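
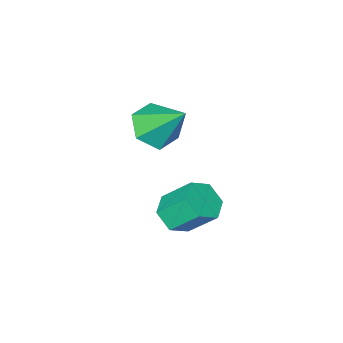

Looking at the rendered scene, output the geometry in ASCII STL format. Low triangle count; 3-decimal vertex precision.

solid 
facet normal 0.337 -0.601 -0.725
outer loop
vertex -2.179 -0.884 -3.247
vertex -2.97 -0.777 -3.703
vertex -2.27 -0.2 -3.856
endloop
endfacet
facet normal 0.936 0.294 0.191
outer loop
vertex -2.179 -0.884 -3.247
vertex -2.27 -0.2 -3.856
vertex -2.758 0.15 -2.0
endloop
endfacet
facet normal 0.936 0.294 0.191
outer loop
vertex -2.758 0.15 -2.0
vertex -2.27 -0.2 -3.856
vertex -2.849 0.834 -2.609
endloop
endfacet
facet normal -0.337 0.601 0.725
outer loop
vertex -2.758 0.15 -2.0
vertex -2.849 0.834 -2.609
vertex -3.55 0.257 -2.457
endloop
endfacet
facet normal 0.336 -0.601 -0.725
outer loop
vertex -2.27 -0.2 -3.856
vertex -2.97 -0.777 -3.703
vertex -3.062 -0.093 -4.312
endloop
endfacet
facet normal 0.382 0.791 -0.478
outer loop
vertex -2.27 -0.2 -3.856
vertex -3.062 -0.093 -4.312
vertex -2.849 0.834 -2.609
endloop
endfacet
facet normal 0.382 0.791 -0.478
outer loop
vertex -2.849 0.834 -2.609
vertex -3.062 -0.093 -4.312
vertex -3.641 0.94 -3.066
endloop
endfacet
facet normal -0.338 0.601 0.724
outer loop
vertex -2.849 0.834 -2.609
vertex -3.641 0.94 -3.066
vertex -3.55 0.257 -2.457
endloop
endfacet
facet normal 0.337 -0.600 -0.725
outer loop
vertex -3.062 -0.093 -4.312
vertex -2.97 -0.777 -3.703
vertex -3.762 -0.67 -4.16
endloop
endfacet
facet normal -0.554 0.496 -0.669
outer loop
vertex -3.062 -0.093 -4.312
vertex -3.762 -0.67 -4.16
vertex -3.641 0.94 -3.066
endloop
endfacet
facet normal -0.554 0.496 -0.669
outer loop
vertex -3.641 0.94 -3.066
vertex -3.762 -0.67 -4.16
vertex -4.341 0.364 -2.913
endloop
endfacet
facet normal -0.336 0.601 0.725
outer loop
vertex -3.641 0.94 -3.066
vertex -4.341 0.364 -2.913
vertex -3.55 0.257 -2.457
endloop
endfacet
facet normal 0.337 -0.601 -0.725
outer loop
vertex -3.762 -0.67 -4.16
vertex -2.97 -0.777 -3.703
vertex -3.671 -1.354 -3.551
endloop
endfacet
facet normal -0.936 -0.294 -0.191
outer loop
vertex -3.762 -0.67 -4.16
vertex -3.671 -1.354 -3.551
vertex -4.341 0.364 -2.913
endloop
endfacet
facet normal -0.936 -0.294 -0.191
outer loop
vertex -4.341 0.364 -2.913
vertex -3.671 -1.354 -3.551
vertex -4.25 -0.32 -2.304
endloop
endfacet
facet normal -0.337 0.601 0.725
outer loop
vertex -4.341 0.364 -2.913
vertex -4.25 -0.32 -2.304
vertex -3.55 0.257 -2.457
endloop
endfacet
facet normal 0.338 -0.601 -0.724
outer loop
vertex -3.671 -1.354 -3.551
vertex -2.97 -0.777 -3.703
vertex -2.879 -1.46 -3.094
endloop
endfacet
facet normal -0.382 -0.791 0.478
outer loop
vertex -3.671 -1.354 -3.551
vertex -2.879 -1.46 -3.094
vertex -4.25 -0.32 -2.304
endloop
endfacet
facet normal -0.382 -0.791 0.478
outer loop
vertex -4.25 -0.32 -2.304
vertex -2.879 -1.46 -3.094
vertex -3.458 -0.427 -1.848
endloop
endfacet
facet normal -0.336 0.601 0.725
outer loop
vertex -4.25 -0.32 -2.304
vertex -3.458 -0.427 -1.848
vertex -3.55 0.257 -2.457
endloop
endfacet
facet normal 0.336 -0.601 -0.725
outer loop
vertex -2.879 -1.46 -3.094
vertex -2.97 -0.777 -3.703
vertex -2.179 -0.884 -3.247
endloop
endfacet
facet normal 0.554 -0.496 0.669
outer loop
vertex -2.879 -1.46 -3.094
vertex -2.179 -0.884 -3.247
vertex -3.458 -0.427 -1.848
endloop
endfacet
facet normal 0.554 -0.496 0.669
outer loop
vertex -3.458 -0.427 -1.848
vertex -2.179 -0.884 -3.247
vertex -2.758 0.15 -2.0
endloop
endfacet
facet normal -0.337 0.600 0.725
outer loop
vertex -3.458 -0.427 -1.848
vertex -2.758 0.15 -2.0
vertex -3.55 0.257 -2.457
endloop
endfacet
facet normal 0.158 -0.681 -0.715
outer loop
vertex -2.093 -1.969 0.423
vertex -3.156 -2.208 0.416
vertex -2.769 -1.429 -0.24
endloop
endfacet
facet normal 0.635 0.773 -0.018
outer loop
vertex -2.093 -1.969 0.423
vertex -2.769 -1.429 -0.24
vertex -3.484 -0.792 1.904
endloop
endfacet
facet normal 0.158 -0.681 -0.715
outer loop
vertex -2.769 -1.429 -0.24
vertex -3.156 -2.208 0.416
vertex -3.832 -1.668 -0.247
endloop
endfacet
facet normal -0.204 0.918 -0.341
outer loop
vertex -2.769 -1.429 -0.24
vertex -3.832 -1.668 -0.247
vertex -3.484 -0.792 1.904
endloop
endfacet
facet normal 0.157 -0.681 -0.715
outer loop
vertex -3.832 -1.668 -0.247
vertex -3.156 -2.208 0.416
vertex -4.22 -2.447 0.41
endloop
endfacet
facet normal -0.904 0.427 -0.028
outer loop
vertex -3.832 -1.668 -0.247
vertex -4.22 -2.447 0.41
vertex -3.484 -0.792 1.904
endloop
endfacet
facet normal 0.157 -0.681 -0.715
outer loop
vertex -4.22 -2.447 0.41
vertex -3.156 -2.208 0.416
vertex -3.544 -2.987 1.073
endloop
endfacet
facet normal -0.765 -0.210 0.609
outer loop
vertex -4.22 -2.447 0.41
vertex -3.544 -2.987 1.073
vertex -3.484 -0.792 1.904
endloop
endfacet
facet normal 0.157 -0.681 -0.715
outer loop
vertex -3.544 -2.987 1.073
vertex -3.156 -2.208 0.416
vertex -2.48 -2.748 1.079
endloop
endfacet
facet normal 0.074 -0.355 0.932
outer loop
vertex -3.544 -2.987 1.073
vertex -2.48 -2.748 1.079
vertex -3.484 -0.792 1.904
endloop
endfacet
facet normal 0.158 -0.681 -0.715
outer loop
vertex -2.48 -2.748 1.079
vertex -3.156 -2.208 0.416
vertex -2.093 -1.969 0.423
endloop
endfacet
facet normal 0.774 0.136 0.618
outer loop
vertex -2.48 -2.748 1.079
vertex -2.093 -1.969 0.423
vertex -3.484 -0.792 1.904
endloop
endfacet

endsolid


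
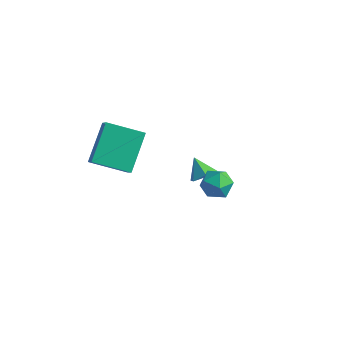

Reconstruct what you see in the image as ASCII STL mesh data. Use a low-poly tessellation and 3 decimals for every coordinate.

solid 
facet normal -0.299 0.631 0.716
outer loop
vertex 3.785 -2.968 2.028
vertex 3.174 -3.412 2.164
vertex 3.829 -3.534 2.545
endloop
endfacet
facet normal 0.410 0.632 0.657
outer loop
vertex 3.785 -2.968 2.028
vertex 3.829 -3.534 2.545
vertex 4.412 -3.409 2.061
endloop
endfacet
facet normal 0.576 0.818 -0.012
outer loop
vertex 3.785 -2.968 2.028
vertex 4.412 -3.409 2.061
vertex 4.117 -3.211 1.38
endloop
endfacet
facet normal -0.033 0.930 -0.366
outer loop
vertex 3.785 -2.968 2.028
vertex 4.117 -3.211 1.38
vertex 3.352 -3.213 1.444
endloop
endfacet
facet normal -0.574 0.815 0.083
outer loop
vertex 3.785 -2.968 2.028
vertex 3.352 -3.213 1.444
vertex 3.174 -3.412 2.164
endloop
endfacet
facet normal 0.643 -0.035 0.765
outer loop
vertex 4.412 -3.409 2.061
vertex 3.829 -3.534 2.545
vertex 4.188 -4.127 2.216
endloop
endfacet
facet normal -0.508 -0.037 0.861
outer loop
vertex 3.829 -3.534 2.545
vertex 3.174 -3.412 2.164
vertex 3.423 -4.129 2.28
endloop
endfacet
facet normal -0.951 0.262 -0.163
outer loop
vertex 3.174 -3.412 2.164
vertex 3.352 -3.213 1.444
vertex 3.128 -3.931 1.599
endloop
endfacet
facet normal -0.076 0.448 -0.891
outer loop
vertex 3.352 -3.213 1.444
vertex 4.117 -3.211 1.38
vertex 3.711 -3.806 1.115
endloop
endfacet
facet normal 0.911 0.265 -0.317
outer loop
vertex 4.117 -3.211 1.38
vertex 4.412 -3.409 2.061
vertex 4.366 -3.928 1.496
endloop
endfacet
facet normal 0.033 -0.930 0.366
outer loop
vertex 3.755 -4.372 1.632
vertex 4.188 -4.127 2.216
vertex 3.423 -4.129 2.28
endloop
endfacet
facet normal -0.576 -0.818 0.012
outer loop
vertex 3.755 -4.372 1.632
vertex 3.423 -4.129 2.28
vertex 3.128 -3.931 1.599
endloop
endfacet
facet normal -0.410 -0.632 -0.657
outer loop
vertex 3.755 -4.372 1.632
vertex 3.128 -3.931 1.599
vertex 3.711 -3.806 1.115
endloop
endfacet
facet normal 0.299 -0.631 -0.716
outer loop
vertex 3.755 -4.372 1.632
vertex 3.711 -3.806 1.115
vertex 4.366 -3.928 1.496
endloop
endfacet
facet normal 0.574 -0.815 -0.083
outer loop
vertex 3.755 -4.372 1.632
vertex 4.366 -3.928 1.496
vertex 4.188 -4.127 2.216
endloop
endfacet
facet normal 0.076 -0.448 0.891
outer loop
vertex 3.423 -4.129 2.28
vertex 4.188 -4.127 2.216
vertex 3.829 -3.534 2.545
endloop
endfacet
facet normal -0.911 -0.265 0.317
outer loop
vertex 3.128 -3.931 1.599
vertex 3.423 -4.129 2.28
vertex 3.174 -3.412 2.164
endloop
endfacet
facet normal -0.643 0.035 -0.765
outer loop
vertex 3.711 -3.806 1.115
vertex 3.128 -3.931 1.599
vertex 3.352 -3.213 1.444
endloop
endfacet
facet normal 0.508 0.037 -0.861
outer loop
vertex 4.366 -3.928 1.496
vertex 3.711 -3.806 1.115
vertex 4.117 -3.211 1.38
endloop
endfacet
facet normal 0.951 -0.262 0.163
outer loop
vertex 4.188 -4.127 2.216
vertex 4.366 -3.928 1.496
vertex 4.412 -3.409 2.061
endloop
endfacet
facet normal 0.671 -0.279 -0.687
outer loop
vertex 1.504 -0.631 -1.916
vertex 1.156 -0.293 -2.393
vertex 1.645 0.022 -2.043
endloop
endfacet
facet normal 0.284 0.124 0.951
outer loop
vertex 1.504 -0.631 -1.916
vertex 1.645 0.022 -2.043
vertex 0.464 -0.007 -1.687
endloop
endfacet
facet normal 0.671 -0.280 -0.686
outer loop
vertex 1.645 0.022 -2.043
vertex 1.156 -0.293 -2.393
vertex 1.298 0.359 -2.52
endloop
endfacet
facet normal 0.132 0.852 0.506
outer loop
vertex 1.645 0.022 -2.043
vertex 1.298 0.359 -2.52
vertex 0.464 -0.007 -1.687
endloop
endfacet
facet normal 0.671 -0.280 -0.686
outer loop
vertex 1.298 0.359 -2.52
vertex 1.156 -0.293 -2.393
vertex 0.808 0.044 -2.871
endloop
endfacet
facet normal -0.484 0.869 -0.103
outer loop
vertex 1.298 0.359 -2.52
vertex 0.808 0.044 -2.871
vertex 0.464 -0.007 -1.687
endloop
endfacet
facet normal 0.672 -0.279 -0.686
outer loop
vertex 0.808 0.044 -2.871
vertex 1.156 -0.293 -2.393
vertex 0.667 -0.609 -2.744
endloop
endfacet
facet normal -0.951 0.153 -0.270
outer loop
vertex 0.808 0.044 -2.871
vertex 0.667 -0.609 -2.744
vertex 0.464 -0.007 -1.687
endloop
endfacet
facet normal 0.672 -0.279 -0.686
outer loop
vertex 0.667 -0.609 -2.744
vertex 1.156 -0.293 -2.393
vertex 1.014 -0.946 -2.267
endloop
endfacet
facet normal -0.799 -0.576 0.174
outer loop
vertex 0.667 -0.609 -2.744
vertex 1.014 -0.946 -2.267
vertex 0.464 -0.007 -1.687
endloop
endfacet
facet normal 0.671 -0.279 -0.687
outer loop
vertex 1.014 -0.946 -2.267
vertex 1.156 -0.293 -2.393
vertex 1.504 -0.631 -1.916
endloop
endfacet
facet normal -0.182 -0.592 0.785
outer loop
vertex 1.014 -0.946 -2.267
vertex 1.504 -0.631 -1.916
vertex 0.464 -0.007 -1.687
endloop
endfacet
facet normal -0.866 -0.398 0.303
outer loop
vertex -1.751 -4.594 0.998
vertex -2.046 -3.018 2.226
vertex -2.398 -3.943 0.007
endloop
endfacet
facet normal 0.146 -0.780 -0.608
outer loop
vertex -0.874 -3.242 -0.526
vertex -1.751 -4.594 0.998
vertex -2.398 -3.943 0.007
endloop
endfacet
facet normal -0.866 -0.398 0.303
outer loop
vertex -2.398 -3.943 0.007
vertex -2.046 -3.018 2.226
vertex -2.692 -2.367 1.236
endloop
endfacet
facet normal -0.479 0.483 -0.733
outer loop
vertex -2.692 -2.367 1.236
vertex -0.874 -3.242 -0.526
vertex -2.398 -3.943 0.007
endloop
endfacet
facet normal 0.478 -0.482 0.734
outer loop
vertex -1.751 -4.594 0.998
vertex -0.522 -2.317 1.693
vertex -2.046 -3.018 2.226
endloop
endfacet
facet normal 0.146 -0.780 -0.608
outer loop
vertex -0.228 -3.893 0.464
vertex -1.751 -4.594 0.998
vertex -0.874 -3.242 -0.526
endloop
endfacet
facet normal 0.479 -0.482 0.733
outer loop
vertex -0.228 -3.893 0.464
vertex -0.522 -2.317 1.693
vertex -1.751 -4.594 0.998
endloop
endfacet
facet normal -0.146 0.780 0.608
outer loop
vertex -2.046 -3.018 2.226
vertex -0.522 -2.317 1.693
vertex -2.692 -2.367 1.236
endloop
endfacet
facet normal -0.479 0.482 -0.734
outer loop
vertex -1.169 -1.666 0.702
vertex -0.874 -3.242 -0.526
vertex -2.692 -2.367 1.236
endloop
endfacet
facet normal -0.146 0.780 0.608
outer loop
vertex -2.692 -2.367 1.236
vertex -0.522 -2.317 1.693
vertex -1.169 -1.666 0.702
endloop
endfacet
facet normal 0.866 0.398 -0.303
outer loop
vertex -1.169 -1.666 0.702
vertex -0.228 -3.893 0.464
vertex -0.874 -3.242 -0.526
endloop
endfacet
facet normal 0.866 0.398 -0.304
outer loop
vertex -0.522 -2.317 1.693
vertex -0.228 -3.893 0.464
vertex -1.169 -1.666 0.702
endloop
endfacet

endsolid


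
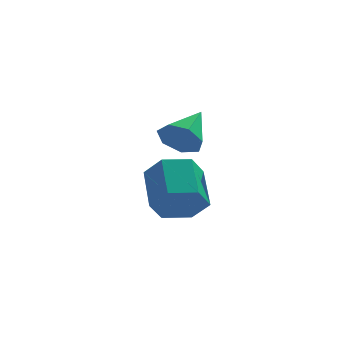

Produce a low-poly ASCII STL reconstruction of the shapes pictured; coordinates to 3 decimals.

solid 
facet normal -0.404 -0.787 -0.466
outer loop
vertex 3.546 -3.914 0.692
vertex 2.929 -3.925 1.246
vertex 2.968 -3.518 0.524
endloop
endfacet
facet normal 0.566 0.574 -0.592
outer loop
vertex 3.546 -3.914 0.692
vertex 2.968 -3.518 0.524
vertex 3.611 -2.595 2.034
endloop
endfacet
facet normal -0.404 -0.787 -0.466
outer loop
vertex 2.968 -3.518 0.524
vertex 2.929 -3.925 1.246
vertex 2.36 -3.429 0.901
endloop
endfacet
facet normal -0.160 0.871 -0.464
outer loop
vertex 2.968 -3.518 0.524
vertex 2.36 -3.429 0.901
vertex 3.611 -2.595 2.034
endloop
endfacet
facet normal -0.403 -0.787 -0.466
outer loop
vertex 2.36 -3.429 0.901
vertex 2.929 -3.925 1.246
vertex 2.181 -3.714 1.537
endloop
endfacet
facet normal -0.642 0.751 0.156
outer loop
vertex 2.36 -3.429 0.901
vertex 2.181 -3.714 1.537
vertex 3.611 -2.595 2.034
endloop
endfacet
facet normal -0.403 -0.788 -0.466
outer loop
vertex 2.181 -3.714 1.537
vertex 2.929 -3.925 1.246
vertex 2.565 -4.158 1.955
endloop
endfacet
facet normal -0.517 0.306 0.800
outer loop
vertex 2.181 -3.714 1.537
vertex 2.565 -4.158 1.955
vertex 3.611 -2.595 2.034
endloop
endfacet
facet normal -0.404 -0.787 -0.466
outer loop
vertex 2.565 -4.158 1.955
vertex 2.929 -3.925 1.246
vertex 3.223 -4.427 1.839
endloop
endfacet
facet normal 0.120 -0.130 0.984
outer loop
vertex 2.565 -4.158 1.955
vertex 3.223 -4.427 1.839
vertex 3.611 -2.595 2.034
endloop
endfacet
facet normal -0.403 -0.787 -0.466
outer loop
vertex 3.223 -4.427 1.839
vertex 2.929 -3.925 1.246
vertex 3.66 -4.318 1.277
endloop
endfacet
facet normal 0.790 -0.228 0.570
outer loop
vertex 3.223 -4.427 1.839
vertex 3.66 -4.318 1.277
vertex 3.611 -2.595 2.034
endloop
endfacet
facet normal -0.404 -0.788 -0.465
outer loop
vertex 3.66 -4.318 1.277
vertex 2.929 -3.925 1.246
vertex 3.546 -3.914 0.692
endloop
endfacet
facet normal 0.987 0.086 -0.133
outer loop
vertex 3.66 -4.318 1.277
vertex 3.546 -3.914 0.692
vertex 3.611 -2.595 2.034
endloop
endfacet
facet normal 0.130 -0.833 -0.538
outer loop
vertex 3.934 -0.883 -2.868
vertex 2.892 -1.073 -2.826
vertex 3.294 -0.497 -3.62
endloop
endfacet
facet normal 0.787 0.417 -0.455
outer loop
vertex 3.934 -0.883 -2.868
vertex 3.294 -0.497 -3.62
vertex 3.69 0.682 -1.856
endloop
endfacet
facet normal 0.787 0.417 -0.455
outer loop
vertex 3.69 0.682 -1.856
vertex 3.294 -0.497 -3.62
vertex 3.05 1.069 -2.608
endloop
endfacet
facet normal -0.129 0.833 0.539
outer loop
vertex 3.69 0.682 -1.856
vertex 3.05 1.069 -2.608
vertex 2.648 0.493 -1.814
endloop
endfacet
facet normal 0.130 -0.833 -0.538
outer loop
vertex 3.294 -0.497 -3.62
vertex 2.892 -1.073 -2.826
vertex 2.252 -0.687 -3.578
endloop
endfacet
facet normal -0.129 0.524 -0.842
outer loop
vertex 3.294 -0.497 -3.62
vertex 2.252 -0.687 -3.578
vertex 3.05 1.069 -2.608
endloop
endfacet
facet normal -0.129 0.524 -0.842
outer loop
vertex 3.05 1.069 -2.608
vertex 2.252 -0.687 -3.578
vertex 2.008 0.879 -2.566
endloop
endfacet
facet normal -0.130 0.833 0.538
outer loop
vertex 3.05 1.069 -2.608
vertex 2.008 0.879 -2.566
vertex 2.648 0.493 -1.814
endloop
endfacet
facet normal 0.129 -0.833 -0.538
outer loop
vertex 2.252 -0.687 -3.578
vertex 2.892 -1.073 -2.826
vertex 1.85 -1.262 -2.784
endloop
endfacet
facet normal -0.916 0.107 -0.386
outer loop
vertex 2.252 -0.687 -3.578
vertex 1.85 -1.262 -2.784
vertex 2.008 0.879 -2.566
endloop
endfacet
facet normal -0.916 0.107 -0.386
outer loop
vertex 2.008 0.879 -2.566
vertex 1.85 -1.262 -2.784
vertex 1.606 0.303 -1.772
endloop
endfacet
facet normal -0.130 0.833 0.538
outer loop
vertex 2.008 0.879 -2.566
vertex 1.606 0.303 -1.772
vertex 2.648 0.493 -1.814
endloop
endfacet
facet normal 0.129 -0.833 -0.539
outer loop
vertex 1.85 -1.262 -2.784
vertex 2.892 -1.073 -2.826
vertex 2.49 -1.649 -2.032
endloop
endfacet
facet normal -0.787 -0.417 0.455
outer loop
vertex 1.85 -1.262 -2.784
vertex 2.49 -1.649 -2.032
vertex 1.606 0.303 -1.772
endloop
endfacet
facet normal -0.787 -0.417 0.455
outer loop
vertex 1.606 0.303 -1.772
vertex 2.49 -1.649 -2.032
vertex 2.246 -0.083 -1.02
endloop
endfacet
facet normal -0.130 0.833 0.538
outer loop
vertex 1.606 0.303 -1.772
vertex 2.246 -0.083 -1.02
vertex 2.648 0.493 -1.814
endloop
endfacet
facet normal 0.130 -0.833 -0.538
outer loop
vertex 2.49 -1.649 -2.032
vertex 2.892 -1.073 -2.826
vertex 3.532 -1.459 -2.074
endloop
endfacet
facet normal 0.129 -0.524 0.842
outer loop
vertex 2.49 -1.649 -2.032
vertex 3.532 -1.459 -2.074
vertex 2.246 -0.083 -1.02
endloop
endfacet
facet normal 0.129 -0.524 0.842
outer loop
vertex 2.246 -0.083 -1.02
vertex 3.532 -1.459 -2.074
vertex 3.288 0.107 -1.062
endloop
endfacet
facet normal -0.130 0.833 0.538
outer loop
vertex 2.246 -0.083 -1.02
vertex 3.288 0.107 -1.062
vertex 2.648 0.493 -1.814
endloop
endfacet
facet normal 0.130 -0.833 -0.538
outer loop
vertex 3.532 -1.459 -2.074
vertex 2.892 -1.073 -2.826
vertex 3.934 -0.883 -2.868
endloop
endfacet
facet normal 0.916 -0.107 0.386
outer loop
vertex 3.532 -1.459 -2.074
vertex 3.934 -0.883 -2.868
vertex 3.288 0.107 -1.062
endloop
endfacet
facet normal 0.916 -0.107 0.386
outer loop
vertex 3.288 0.107 -1.062
vertex 3.934 -0.883 -2.868
vertex 3.69 0.682 -1.856
endloop
endfacet
facet normal -0.129 0.833 0.538
outer loop
vertex 3.288 0.107 -1.062
vertex 3.69 0.682 -1.856
vertex 2.648 0.493 -1.814
endloop
endfacet

endsolid


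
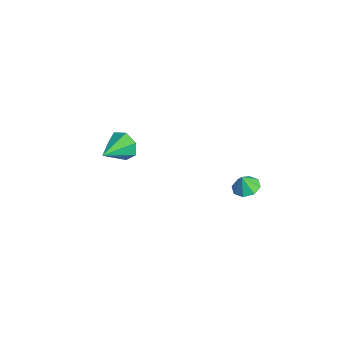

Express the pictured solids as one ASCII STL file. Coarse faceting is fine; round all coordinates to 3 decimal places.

solid 
facet normal -0.459 0.835 -0.302
outer loop
vertex -3.723 -1.389 -1.462
vertex -4.247 -1.356 -0.576
vertex -3.334 -0.935 -0.798
endloop
endfacet
facet normal 0.897 -0.171 -0.409
outer loop
vertex -3.723 -1.389 -1.462
vertex -3.334 -0.935 -0.798
vertex -3.353 -2.984 0.016
endloop
endfacet
facet normal -0.459 0.835 -0.304
outer loop
vertex -3.334 -0.935 -0.798
vertex -4.247 -1.356 -0.576
vertex -3.633 -0.797 0.033
endloop
endfacet
facet normal 0.940 0.118 0.319
outer loop
vertex -3.334 -0.935 -0.798
vertex -3.633 -0.797 0.033
vertex -3.353 -2.984 0.016
endloop
endfacet
facet normal -0.459 0.835 -0.304
outer loop
vertex -3.633 -0.797 0.033
vertex -4.247 -1.356 -0.576
vertex -4.395 -1.08 0.405
endloop
endfacet
facet normal 0.424 0.047 0.904
outer loop
vertex -3.633 -0.797 0.033
vertex -4.395 -1.08 0.405
vertex -3.353 -2.984 0.016
endloop
endfacet
facet normal -0.459 0.835 -0.304
outer loop
vertex -4.395 -1.08 0.405
vertex -4.247 -1.356 -0.576
vertex -5.045 -1.571 0.039
endloop
endfacet
facet normal -0.262 -0.329 0.907
outer loop
vertex -4.395 -1.08 0.405
vertex -5.045 -1.571 0.039
vertex -3.353 -2.984 0.016
endloop
endfacet
facet normal -0.459 0.835 -0.303
outer loop
vertex -5.045 -1.571 0.039
vertex -4.247 -1.356 -0.576
vertex -5.095 -1.9 -0.791
endloop
endfacet
facet normal -0.604 -0.728 0.325
outer loop
vertex -5.045 -1.571 0.039
vertex -5.095 -1.9 -0.791
vertex -3.353 -2.984 0.016
endloop
endfacet
facet normal -0.459 0.835 -0.303
outer loop
vertex -5.095 -1.9 -0.791
vertex -4.247 -1.356 -0.576
vertex -4.506 -1.819 -1.459
endloop
endfacet
facet normal -0.341 -0.849 -0.404
outer loop
vertex -5.095 -1.9 -0.791
vertex -4.506 -1.819 -1.459
vertex -3.353 -2.984 0.016
endloop
endfacet
facet normal -0.460 0.835 -0.303
outer loop
vertex -4.506 -1.819 -1.459
vertex -4.247 -1.356 -0.576
vertex -3.723 -1.389 -1.462
endloop
endfacet
facet normal 0.327 -0.600 -0.730
outer loop
vertex -4.506 -1.819 -1.459
vertex -3.723 -1.389 -1.462
vertex -3.353 -2.984 0.016
endloop
endfacet
facet normal 0.051 0.261 -0.964
outer loop
vertex 4.317 2.834 1.377
vertex 3.496 2.74 1.308
vertex 4.0 3.369 1.505
endloop
endfacet
facet normal 0.655 0.215 0.724
outer loop
vertex 4.317 2.834 1.377
vertex 4.0 3.369 1.505
vertex 3.444 2.48 2.272
endloop
endfacet
facet normal 0.052 0.260 -0.964
outer loop
vertex 4.0 3.369 1.505
vertex 3.496 2.74 1.308
vertex 3.388 3.536 1.517
endloop
endfacet
facet normal 0.174 0.579 0.797
outer loop
vertex 4.0 3.369 1.505
vertex 3.388 3.536 1.517
vertex 3.444 2.48 2.272
endloop
endfacet
facet normal 0.051 0.260 -0.964
outer loop
vertex 3.388 3.536 1.517
vertex 3.496 2.74 1.308
vertex 2.838 3.237 1.407
endloop
endfacet
facet normal -0.427 0.511 0.746
outer loop
vertex 3.388 3.536 1.517
vertex 2.838 3.237 1.407
vertex 3.444 2.48 2.272
endloop
endfacet
facet normal 0.051 0.260 -0.964
outer loop
vertex 2.838 3.237 1.407
vertex 3.496 2.74 1.308
vertex 2.674 2.647 1.239
endloop
endfacet
facet normal -0.797 0.050 0.602
outer loop
vertex 2.838 3.237 1.407
vertex 2.674 2.647 1.239
vertex 3.444 2.48 2.272
endloop
endfacet
facet normal 0.051 0.261 -0.964
outer loop
vertex 2.674 2.647 1.239
vertex 3.496 2.74 1.308
vertex 2.991 2.112 1.111
endloop
endfacet
facet normal -0.718 -0.533 0.449
outer loop
vertex 2.674 2.647 1.239
vertex 2.991 2.112 1.111
vertex 3.444 2.48 2.272
endloop
endfacet
facet normal 0.053 0.260 -0.964
outer loop
vertex 2.991 2.112 1.111
vertex 3.496 2.74 1.308
vertex 3.603 1.944 1.099
endloop
endfacet
facet normal -0.238 -0.895 0.377
outer loop
vertex 2.991 2.112 1.111
vertex 3.603 1.944 1.099
vertex 3.444 2.48 2.272
endloop
endfacet
facet normal 0.051 0.260 -0.964
outer loop
vertex 3.603 1.944 1.099
vertex 3.496 2.74 1.308
vertex 4.153 2.244 1.209
endloop
endfacet
facet normal 0.366 -0.827 0.427
outer loop
vertex 3.603 1.944 1.099
vertex 4.153 2.244 1.209
vertex 3.444 2.48 2.272
endloop
endfacet
facet normal 0.051 0.260 -0.964
outer loop
vertex 4.153 2.244 1.209
vertex 3.496 2.74 1.308
vertex 4.317 2.834 1.377
endloop
endfacet
facet normal 0.734 -0.367 0.571
outer loop
vertex 4.153 2.244 1.209
vertex 4.317 2.834 1.377
vertex 3.444 2.48 2.272
endloop
endfacet

endsolid


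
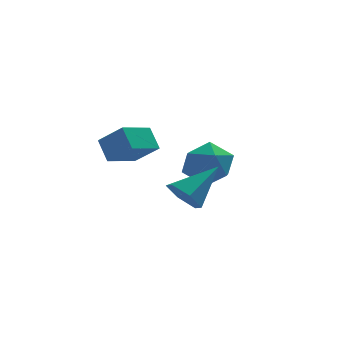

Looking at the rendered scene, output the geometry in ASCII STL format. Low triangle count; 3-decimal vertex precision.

solid 
facet normal -0.630 0.694 -0.349
outer loop
vertex 2.961 3.501 0.128
vertex 2.153 2.93 0.451
vertex 2.579 3.636 1.087
endloop
endfacet
facet normal -0.014 0.989 -0.145
outer loop
vertex 2.961 3.501 0.128
vertex 2.579 3.636 1.087
vertex 3.608 3.628 0.934
endloop
endfacet
facet normal 0.512 0.685 -0.519
outer loop
vertex 2.961 3.501 0.128
vertex 3.608 3.628 0.934
vertex 3.819 2.917 0.204
endloop
endfacet
facet normal 0.221 0.201 -0.954
outer loop
vertex 2.961 3.501 0.128
vertex 3.819 2.917 0.204
vertex 2.92 2.485 -0.095
endloop
endfacet
facet normal -0.485 0.206 -0.850
outer loop
vertex 2.961 3.501 0.128
vertex 2.92 2.485 -0.095
vertex 2.153 2.93 0.451
endloop
endfacet
facet normal 0.087 0.834 0.544
outer loop
vertex 3.608 3.628 0.934
vertex 2.579 3.636 1.087
vertex 3.2 3.135 1.755
endloop
endfacet
facet normal -0.910 0.356 0.214
outer loop
vertex 2.579 3.636 1.087
vertex 2.153 2.93 0.451
vertex 2.301 2.703 1.456
endloop
endfacet
facet normal -0.676 -0.433 -0.596
outer loop
vertex 2.153 2.93 0.451
vertex 2.92 2.485 -0.095
vertex 2.512 1.992 0.726
endloop
endfacet
facet normal 0.467 -0.442 -0.766
outer loop
vertex 2.92 2.485 -0.095
vertex 3.819 2.917 0.204
vertex 3.541 1.984 0.573
endloop
endfacet
facet normal 0.938 0.341 -0.061
outer loop
vertex 3.819 2.917 0.204
vertex 3.608 3.628 0.934
vertex 3.967 2.69 1.209
endloop
endfacet
facet normal -0.221 -0.201 0.954
outer loop
vertex 3.159 2.119 1.532
vertex 3.2 3.135 1.755
vertex 2.301 2.703 1.456
endloop
endfacet
facet normal -0.512 -0.685 0.519
outer loop
vertex 3.159 2.119 1.532
vertex 2.301 2.703 1.456
vertex 2.512 1.992 0.726
endloop
endfacet
facet normal 0.014 -0.989 0.145
outer loop
vertex 3.159 2.119 1.532
vertex 2.512 1.992 0.726
vertex 3.541 1.984 0.573
endloop
endfacet
facet normal 0.630 -0.694 0.349
outer loop
vertex 3.159 2.119 1.532
vertex 3.541 1.984 0.573
vertex 3.967 2.69 1.209
endloop
endfacet
facet normal 0.485 -0.206 0.850
outer loop
vertex 3.159 2.119 1.532
vertex 3.967 2.69 1.209
vertex 3.2 3.135 1.755
endloop
endfacet
facet normal -0.467 0.442 0.766
outer loop
vertex 2.301 2.703 1.456
vertex 3.2 3.135 1.755
vertex 2.579 3.636 1.087
endloop
endfacet
facet normal -0.938 -0.341 0.061
outer loop
vertex 2.512 1.992 0.726
vertex 2.301 2.703 1.456
vertex 2.153 2.93 0.451
endloop
endfacet
facet normal -0.087 -0.834 -0.544
outer loop
vertex 3.541 1.984 0.573
vertex 2.512 1.992 0.726
vertex 2.92 2.485 -0.095
endloop
endfacet
facet normal 0.910 -0.356 -0.214
outer loop
vertex 3.967 2.69 1.209
vertex 3.541 1.984 0.573
vertex 3.819 2.917 0.204
endloop
endfacet
facet normal 0.676 0.433 0.596
outer loop
vertex 3.2 3.135 1.755
vertex 3.967 2.69 1.209
vertex 3.608 3.628 0.934
endloop
endfacet
facet normal -0.784 -0.540 0.305
outer loop
vertex -0.242 1.271 3.543
vertex -0.977 1.886 2.742
vertex -0.045 0.588 2.839
endloop
endfacet
facet normal 0.589 -0.492 0.642
outer loop
vertex 1.037 1.334 2.418
vertex -0.242 1.271 3.543
vertex -0.045 0.588 2.839
endloop
endfacet
facet normal -0.784 -0.540 0.305
outer loop
vertex -0.045 0.588 2.839
vertex -0.977 1.886 2.742
vertex -0.781 1.204 2.038
endloop
endfacet
facet normal 0.196 -0.682 -0.705
outer loop
vertex -0.781 1.204 2.038
vertex 1.037 1.334 2.418
vertex -0.045 0.588 2.839
endloop
endfacet
facet normal -0.196 0.682 0.704
outer loop
vertex -0.242 1.271 3.543
vertex 0.105 2.632 2.321
vertex -0.977 1.886 2.742
endloop
endfacet
facet normal 0.588 -0.493 0.641
outer loop
vertex 0.841 2.016 3.122
vertex -0.242 1.271 3.543
vertex 1.037 1.334 2.418
endloop
endfacet
facet normal -0.196 0.682 0.704
outer loop
vertex 0.841 2.016 3.122
vertex 0.105 2.632 2.321
vertex -0.242 1.271 3.543
endloop
endfacet
facet normal -0.589 0.492 -0.641
outer loop
vertex -0.977 1.886 2.742
vertex 0.105 2.632 2.321
vertex -0.781 1.204 2.038
endloop
endfacet
facet normal 0.196 -0.683 -0.704
outer loop
vertex 0.302 1.949 1.617
vertex 1.037 1.334 2.418
vertex -0.781 1.204 2.038
endloop
endfacet
facet normal -0.588 0.492 -0.642
outer loop
vertex -0.781 1.204 2.038
vertex 0.105 2.632 2.321
vertex 0.302 1.949 1.617
endloop
endfacet
facet normal 0.784 0.540 -0.305
outer loop
vertex 0.302 1.949 1.617
vertex 0.841 2.016 3.122
vertex 1.037 1.334 2.418
endloop
endfacet
facet normal 0.784 0.540 -0.305
outer loop
vertex 0.105 2.632 2.321
vertex 0.841 2.016 3.122
vertex 0.302 1.949 1.617
endloop
endfacet
facet normal -0.751 -0.342 -0.564
outer loop
vertex 1.767 -1.879 1.043
vertex 1.292 -1.32 1.336
vertex 1.716 -1.177 0.685
endloop
endfacet
facet normal 0.885 -0.159 -0.437
outer loop
vertex 1.767 -1.879 1.043
vertex 1.716 -1.177 0.685
vertex 2.608 -0.72 2.324
endloop
endfacet
facet normal -0.751 -0.342 -0.564
outer loop
vertex 1.716 -1.177 0.685
vertex 1.292 -1.32 1.336
vertex 1.241 -0.617 0.978
endloop
endfacet
facet normal 0.527 0.700 -0.482
outer loop
vertex 1.716 -1.177 0.685
vertex 1.241 -0.617 0.978
vertex 2.608 -0.72 2.324
endloop
endfacet
facet normal -0.752 -0.342 -0.564
outer loop
vertex 1.241 -0.617 0.978
vertex 1.292 -1.32 1.336
vertex 0.818 -0.76 1.629
endloop
endfacet
facet normal -0.085 0.983 0.161
outer loop
vertex 1.241 -0.617 0.978
vertex 0.818 -0.76 1.629
vertex 2.608 -0.72 2.324
endloop
endfacet
facet normal -0.752 -0.342 -0.563
outer loop
vertex 0.818 -0.76 1.629
vertex 1.292 -1.32 1.336
vertex 0.869 -1.462 1.988
endloop
endfacet
facet normal -0.338 0.409 0.848
outer loop
vertex 0.818 -0.76 1.629
vertex 0.869 -1.462 1.988
vertex 2.608 -0.72 2.324
endloop
endfacet
facet normal -0.752 -0.343 -0.563
outer loop
vertex 0.869 -1.462 1.988
vertex 1.292 -1.32 1.336
vertex 1.344 -2.022 1.695
endloop
endfacet
facet normal 0.020 -0.450 0.893
outer loop
vertex 0.869 -1.462 1.988
vertex 1.344 -2.022 1.695
vertex 2.608 -0.72 2.324
endloop
endfacet
facet normal -0.752 -0.344 -0.563
outer loop
vertex 1.344 -2.022 1.695
vertex 1.292 -1.32 1.336
vertex 1.767 -1.879 1.043
endloop
endfacet
facet normal 0.632 -0.734 0.249
outer loop
vertex 1.344 -2.022 1.695
vertex 1.767 -1.879 1.043
vertex 2.608 -0.72 2.324
endloop
endfacet

endsolid


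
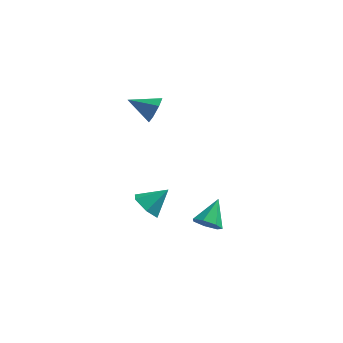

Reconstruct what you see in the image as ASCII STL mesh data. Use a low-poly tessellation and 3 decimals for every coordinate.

solid 
facet normal -0.653 -0.419 -0.631
outer loop
vertex 0.516 1.034 -5.133
vertex 0.011 0.643 -4.35
vertex -0.234 1.557 -4.704
endloop
endfacet
facet normal 0.437 0.855 -0.279
outer loop
vertex 0.516 1.034 -5.133
vertex -0.234 1.557 -4.704
vertex 1.089 1.337 -3.31
endloop
endfacet
facet normal -0.653 -0.419 -0.631
outer loop
vertex -0.234 1.557 -4.704
vertex 0.011 0.643 -4.35
vertex -0.739 1.167 -3.922
endloop
endfacet
facet normal -0.197 0.922 0.333
outer loop
vertex -0.234 1.557 -4.704
vertex -0.739 1.167 -3.922
vertex 1.089 1.337 -3.31
endloop
endfacet
facet normal -0.653 -0.420 -0.630
outer loop
vertex -0.739 1.167 -3.922
vertex 0.011 0.643 -4.35
vertex -0.493 0.253 -3.567
endloop
endfacet
facet normal -0.328 0.264 0.907
outer loop
vertex -0.739 1.167 -3.922
vertex -0.493 0.253 -3.567
vertex 1.089 1.337 -3.31
endloop
endfacet
facet normal -0.653 -0.420 -0.630
outer loop
vertex -0.493 0.253 -3.567
vertex 0.011 0.643 -4.35
vertex 0.257 -0.27 -3.996
endloop
endfacet
facet normal 0.175 -0.462 0.869
outer loop
vertex -0.493 0.253 -3.567
vertex 0.257 -0.27 -3.996
vertex 1.089 1.337 -3.31
endloop
endfacet
facet normal -0.652 -0.420 -0.631
outer loop
vertex 0.257 -0.27 -3.996
vertex 0.011 0.643 -4.35
vertex 0.762 0.12 -4.778
endloop
endfacet
facet normal 0.808 -0.529 0.258
outer loop
vertex 0.257 -0.27 -3.996
vertex 0.762 0.12 -4.778
vertex 1.089 1.337 -3.31
endloop
endfacet
facet normal -0.652 -0.421 -0.631
outer loop
vertex 0.762 0.12 -4.778
vertex 0.011 0.643 -4.35
vertex 0.516 1.034 -5.133
endloop
endfacet
facet normal 0.940 0.130 -0.317
outer loop
vertex 0.762 0.12 -4.778
vertex 0.516 1.034 -5.133
vertex 1.089 1.337 -3.31
endloop
endfacet
facet normal 0.922 0.054 -0.383
outer loop
vertex 0.675 1.01 3.683
vertex 0.367 1.485 3.009
vertex 0.673 1.766 3.785
endloop
endfacet
facet normal -0.057 -0.134 0.989
outer loop
vertex 0.675 1.01 3.683
vertex 0.673 1.766 3.785
vertex -1.127 1.395 3.631
endloop
endfacet
facet normal 0.922 0.057 -0.384
outer loop
vertex 0.673 1.766 3.785
vertex 0.367 1.485 3.009
vertex 0.439 2.311 3.304
endloop
endfacet
facet normal -0.190 0.602 0.775
outer loop
vertex 0.673 1.766 3.785
vertex 0.439 2.311 3.304
vertex -1.127 1.395 3.631
endloop
endfacet
facet normal 0.922 0.056 -0.382
outer loop
vertex 0.439 2.311 3.304
vertex 0.367 1.485 3.009
vertex 0.152 2.234 2.6
endloop
endfacet
facet normal -0.486 0.868 0.103
outer loop
vertex 0.439 2.311 3.304
vertex 0.152 2.234 2.6
vertex -1.127 1.395 3.631
endloop
endfacet
facet normal 0.922 0.055 -0.384
outer loop
vertex 0.152 2.234 2.6
vertex 0.367 1.485 3.009
vertex 0.026 1.593 2.205
endloop
endfacet
facet normal -0.720 0.461 -0.518
outer loop
vertex 0.152 2.234 2.6
vertex 0.026 1.593 2.205
vertex -1.127 1.395 3.631
endloop
endfacet
facet normal 0.922 0.055 -0.384
outer loop
vertex 0.026 1.593 2.205
vertex 0.367 1.485 3.009
vertex 0.157 0.87 2.416
endloop
endfacet
facet normal -0.717 -0.312 -0.623
outer loop
vertex 0.026 1.593 2.205
vertex 0.157 0.87 2.416
vertex -1.127 1.395 3.631
endloop
endfacet
facet normal 0.922 0.055 -0.384
outer loop
vertex 0.157 0.87 2.416
vertex 0.367 1.485 3.009
vertex 0.446 0.611 3.073
endloop
endfacet
facet normal -0.479 -0.868 -0.131
outer loop
vertex 0.157 0.87 2.416
vertex 0.446 0.611 3.073
vertex -1.127 1.395 3.631
endloop
endfacet
facet normal 0.922 0.055 -0.382
outer loop
vertex 0.446 0.611 3.073
vertex 0.367 1.485 3.009
vertex 0.675 1.01 3.683
endloop
endfacet
facet normal -0.185 -0.789 0.586
outer loop
vertex 0.446 0.611 3.073
vertex 0.675 1.01 3.683
vertex -1.127 1.395 3.631
endloop
endfacet
facet normal -0.178 -0.783 -0.597
outer loop
vertex 4.555 -0.886 -4.186
vertex 3.702 -0.813 -4.028
vertex 4.171 -0.439 -4.658
endloop
endfacet
facet normal 0.842 0.492 -0.219
outer loop
vertex 4.555 -0.886 -4.186
vertex 4.171 -0.439 -4.658
vertex 4.018 0.573 -2.972
endloop
endfacet
facet normal -0.178 -0.782 -0.597
outer loop
vertex 4.171 -0.439 -4.658
vertex 3.702 -0.813 -4.028
vertex 3.435 -0.273 -4.656
endloop
endfacet
facet normal 0.190 0.849 -0.493
outer loop
vertex 4.171 -0.439 -4.658
vertex 3.435 -0.273 -4.656
vertex 4.018 0.573 -2.972
endloop
endfacet
facet normal -0.179 -0.782 -0.597
outer loop
vertex 3.435 -0.273 -4.656
vertex 3.702 -0.813 -4.028
vertex 2.9 -0.514 -4.18
endloop
endfacet
facet normal -0.553 0.806 -0.213
outer loop
vertex 3.435 -0.273 -4.656
vertex 2.9 -0.514 -4.18
vertex 4.018 0.573 -2.972
endloop
endfacet
facet normal -0.179 -0.783 -0.596
outer loop
vertex 2.9 -0.514 -4.18
vertex 3.702 -0.813 -4.028
vertex 2.969 -0.979 -3.59
endloop
endfacet
facet normal -0.824 0.395 0.407
outer loop
vertex 2.9 -0.514 -4.18
vertex 2.969 -0.979 -3.59
vertex 4.018 0.573 -2.972
endloop
endfacet
facet normal -0.179 -0.783 -0.596
outer loop
vertex 2.969 -0.979 -3.59
vertex 3.702 -0.813 -4.028
vertex 3.591 -1.319 -3.33
endloop
endfacet
facet normal -0.420 -0.076 0.904
outer loop
vertex 2.969 -0.979 -3.59
vertex 3.591 -1.319 -3.33
vertex 4.018 0.573 -2.972
endloop
endfacet
facet normal -0.178 -0.783 -0.596
outer loop
vertex 3.591 -1.319 -3.33
vertex 3.702 -0.813 -4.028
vertex 4.296 -1.278 -3.595
endloop
endfacet
facet normal 0.353 -0.250 0.901
outer loop
vertex 3.591 -1.319 -3.33
vertex 4.296 -1.278 -3.595
vertex 4.018 0.573 -2.972
endloop
endfacet
facet normal -0.178 -0.782 -0.597
outer loop
vertex 4.296 -1.278 -3.595
vertex 3.702 -0.813 -4.028
vertex 4.555 -0.886 -4.186
endloop
endfacet
facet normal 0.915 0.002 0.403
outer loop
vertex 4.296 -1.278 -3.595
vertex 4.555 -0.886 -4.186
vertex 4.018 0.573 -2.972
endloop
endfacet

endsolid


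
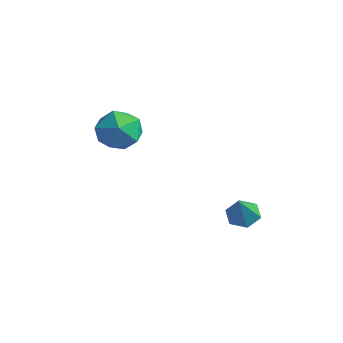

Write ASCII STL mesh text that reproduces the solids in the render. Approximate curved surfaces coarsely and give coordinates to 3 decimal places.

solid 
facet normal -0.369 0.473 -0.800
outer loop
vertex -0.611 4.011 -3.154
vertex -1.119 4.257 -2.774
vertex -0.539 4.608 -2.834
endloop
endfacet
facet normal 0.994 -0.089 -0.058
outer loop
vertex -0.611 4.011 -3.154
vertex -0.539 4.608 -2.834
vertex -0.561 3.543 -1.566
endloop
endfacet
facet normal -0.369 0.472 -0.801
outer loop
vertex -0.539 4.608 -2.834
vertex -1.119 4.257 -2.774
vertex -1.048 4.853 -2.455
endloop
endfacet
facet normal 0.648 0.578 0.497
outer loop
vertex -0.539 4.608 -2.834
vertex -1.048 4.853 -2.455
vertex -0.561 3.543 -1.566
endloop
endfacet
facet normal -0.369 0.472 -0.800
outer loop
vertex -1.048 4.853 -2.455
vertex -1.119 4.257 -2.774
vertex -1.627 4.502 -2.395
endloop
endfacet
facet normal -0.212 0.494 0.843
outer loop
vertex -1.048 4.853 -2.455
vertex -1.627 4.502 -2.395
vertex -0.561 3.543 -1.566
endloop
endfacet
facet normal -0.369 0.472 -0.800
outer loop
vertex -1.627 4.502 -2.395
vertex -1.119 4.257 -2.774
vertex -1.698 3.906 -2.714
endloop
endfacet
facet normal -0.726 -0.255 0.638
outer loop
vertex -1.627 4.502 -2.395
vertex -1.698 3.906 -2.714
vertex -0.561 3.543 -1.566
endloop
endfacet
facet normal -0.369 0.472 -0.800
outer loop
vertex -1.698 3.906 -2.714
vertex -1.119 4.257 -2.774
vertex -1.19 3.661 -3.093
endloop
endfacet
facet normal -0.380 -0.921 0.086
outer loop
vertex -1.698 3.906 -2.714
vertex -1.19 3.661 -3.093
vertex -0.561 3.543 -1.566
endloop
endfacet
facet normal -0.370 0.472 -0.800
outer loop
vertex -1.19 3.661 -3.093
vertex -1.119 4.257 -2.774
vertex -0.611 4.011 -3.154
endloop
endfacet
facet normal 0.479 -0.838 -0.262
outer loop
vertex -1.19 3.661 -3.093
vertex -0.611 4.011 -3.154
vertex -0.561 3.543 -1.566
endloop
endfacet
facet normal 0.421 -0.024 0.907
outer loop
vertex -3.06 1.022 2.52
vertex -3.791 0.424 2.844
vertex -2.963 0.03 2.449
endloop
endfacet
facet normal 0.916 0.061 0.397
outer loop
vertex -3.06 1.022 2.52
vertex -2.963 0.03 2.449
vertex -2.674 0.615 1.693
endloop
endfacet
facet normal 0.757 0.653 0.032
outer loop
vertex -3.06 1.022 2.52
vertex -2.674 0.615 1.693
vertex -3.323 1.371 1.622
endloop
endfacet
facet normal 0.165 0.935 0.315
outer loop
vertex -3.06 1.022 2.52
vertex -3.323 1.371 1.622
vertex -4.013 1.253 2.333
endloop
endfacet
facet normal -0.043 0.516 0.856
outer loop
vertex -3.06 1.022 2.52
vertex -4.013 1.253 2.333
vertex -3.791 0.424 2.844
endloop
endfacet
facet normal 0.868 -0.494 -0.050
outer loop
vertex -2.674 0.615 1.693
vertex -2.963 0.03 2.449
vertex -3.167 -0.233 1.507
endloop
endfacet
facet normal 0.069 -0.630 0.773
outer loop
vertex -2.963 0.03 2.449
vertex -3.791 0.424 2.844
vertex -3.857 -0.351 2.218
endloop
endfacet
facet normal -0.680 0.244 0.691
outer loop
vertex -3.791 0.424 2.844
vertex -4.013 1.253 2.333
vertex -4.506 0.405 2.147
endloop
endfacet
facet normal -0.345 0.921 -0.182
outer loop
vertex -4.013 1.253 2.333
vertex -3.323 1.371 1.622
vertex -4.217 0.99 1.391
endloop
endfacet
facet normal 0.612 0.465 -0.640
outer loop
vertex -3.323 1.371 1.622
vertex -2.674 0.615 1.693
vertex -3.389 0.596 0.996
endloop
endfacet
facet normal -0.165 -0.935 -0.315
outer loop
vertex -4.12 -0.002 1.32
vertex -3.167 -0.233 1.507
vertex -3.857 -0.351 2.218
endloop
endfacet
facet normal -0.757 -0.653 -0.032
outer loop
vertex -4.12 -0.002 1.32
vertex -3.857 -0.351 2.218
vertex -4.506 0.405 2.147
endloop
endfacet
facet normal -0.916 -0.061 -0.397
outer loop
vertex -4.12 -0.002 1.32
vertex -4.506 0.405 2.147
vertex -4.217 0.99 1.391
endloop
endfacet
facet normal -0.421 0.024 -0.907
outer loop
vertex -4.12 -0.002 1.32
vertex -4.217 0.99 1.391
vertex -3.389 0.596 0.996
endloop
endfacet
facet normal 0.043 -0.516 -0.856
outer loop
vertex -4.12 -0.002 1.32
vertex -3.389 0.596 0.996
vertex -3.167 -0.233 1.507
endloop
endfacet
facet normal 0.345 -0.921 0.182
outer loop
vertex -3.857 -0.351 2.218
vertex -3.167 -0.233 1.507
vertex -2.963 0.03 2.449
endloop
endfacet
facet normal -0.612 -0.465 0.640
outer loop
vertex -4.506 0.405 2.147
vertex -3.857 -0.351 2.218
vertex -3.791 0.424 2.844
endloop
endfacet
facet normal -0.868 0.494 0.050
outer loop
vertex -4.217 0.99 1.391
vertex -4.506 0.405 2.147
vertex -4.013 1.253 2.333
endloop
endfacet
facet normal -0.069 0.630 -0.773
outer loop
vertex -3.389 0.596 0.996
vertex -4.217 0.99 1.391
vertex -3.323 1.371 1.622
endloop
endfacet
facet normal 0.680 -0.244 -0.691
outer loop
vertex -3.167 -0.233 1.507
vertex -3.389 0.596 0.996
vertex -2.674 0.615 1.693
endloop
endfacet

endsolid


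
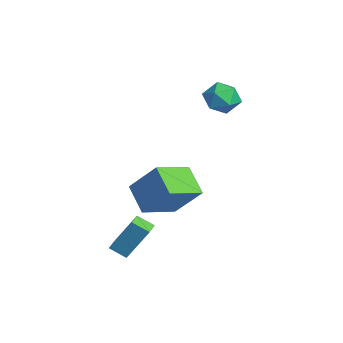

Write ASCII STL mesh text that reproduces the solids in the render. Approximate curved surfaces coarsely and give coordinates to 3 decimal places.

solid 
facet normal -0.852 0.520 -0.056
outer loop
vertex 3.625 -3.367 -2.45
vertex 4.08 -2.674 -2.934
vertex 3.161 -4.32 -4.252
endloop
endfacet
facet normal -0.473 -0.722 0.504
outer loop
vertex 3.86 -4.746 -4.206
vertex 3.625 -3.367 -2.45
vertex 3.161 -4.32 -4.252
endloop
endfacet
facet normal -0.852 0.520 -0.056
outer loop
vertex 3.161 -4.32 -4.252
vertex 4.08 -2.674 -2.934
vertex 3.616 -3.627 -4.736
endloop
endfacet
facet normal -0.221 -0.456 -0.862
outer loop
vertex 3.616 -3.627 -4.736
vertex 3.86 -4.746 -4.206
vertex 3.161 -4.32 -4.252
endloop
endfacet
facet normal 0.221 0.456 0.862
outer loop
vertex 3.625 -3.367 -2.45
vertex 4.779 -3.1 -2.888
vertex 4.08 -2.674 -2.934
endloop
endfacet
facet normal -0.473 -0.722 0.504
outer loop
vertex 4.324 -3.793 -2.404
vertex 3.625 -3.367 -2.45
vertex 3.86 -4.746 -4.206
endloop
endfacet
facet normal 0.221 0.456 0.862
outer loop
vertex 4.324 -3.793 -2.404
vertex 4.779 -3.1 -2.888
vertex 3.625 -3.367 -2.45
endloop
endfacet
facet normal 0.473 0.722 -0.504
outer loop
vertex 4.08 -2.674 -2.934
vertex 4.779 -3.1 -2.888
vertex 3.616 -3.627 -4.736
endloop
endfacet
facet normal -0.221 -0.456 -0.862
outer loop
vertex 4.315 -4.053 -4.69
vertex 3.86 -4.746 -4.206
vertex 3.616 -3.627 -4.736
endloop
endfacet
facet normal 0.473 0.722 -0.504
outer loop
vertex 3.616 -3.627 -4.736
vertex 4.779 -3.1 -2.888
vertex 4.315 -4.053 -4.69
endloop
endfacet
facet normal 0.852 -0.520 0.056
outer loop
vertex 4.315 -4.053 -4.69
vertex 4.324 -3.793 -2.404
vertex 3.86 -4.746 -4.206
endloop
endfacet
facet normal 0.852 -0.520 0.056
outer loop
vertex 4.779 -3.1 -2.888
vertex 4.324 -3.793 -2.404
vertex 4.315 -4.053 -4.69
endloop
endfacet
facet normal -0.438 -0.487 -0.755
outer loop
vertex 1.597 -3.203 -1.699
vertex 0.812 -1.419 -2.395
vertex 2.991 -2.965 -2.661
endloop
endfacet
facet normal 0.379 -0.862 0.337
outer loop
vertex 3.928 -1.921 -1.045
vertex 1.597 -3.203 -1.699
vertex 2.991 -2.965 -2.661
endloop
endfacet
facet normal -0.438 -0.488 -0.755
outer loop
vertex 2.991 -2.965 -2.661
vertex 0.812 -1.419 -2.395
vertex 2.205 -1.181 -3.357
endloop
endfacet
facet normal 0.815 0.140 -0.563
outer loop
vertex 2.205 -1.181 -3.357
vertex 3.928 -1.921 -1.045
vertex 2.991 -2.965 -2.661
endloop
endfacet
facet normal -0.815 -0.139 0.562
outer loop
vertex 1.597 -3.203 -1.699
vertex 1.749 -0.375 -0.779
vertex 0.812 -1.419 -2.395
endloop
endfacet
facet normal 0.380 -0.862 0.336
outer loop
vertex 2.535 -2.159 -0.083
vertex 1.597 -3.203 -1.699
vertex 3.928 -1.921 -1.045
endloop
endfacet
facet normal -0.815 -0.139 0.563
outer loop
vertex 2.535 -2.159 -0.083
vertex 1.749 -0.375 -0.779
vertex 1.597 -3.203 -1.699
endloop
endfacet
facet normal -0.380 0.862 -0.337
outer loop
vertex 0.812 -1.419 -2.395
vertex 1.749 -0.375 -0.779
vertex 2.205 -1.181 -3.357
endloop
endfacet
facet normal 0.815 0.139 -0.563
outer loop
vertex 3.143 -0.137 -1.741
vertex 3.928 -1.921 -1.045
vertex 2.205 -1.181 -3.357
endloop
endfacet
facet normal -0.379 0.862 -0.337
outer loop
vertex 2.205 -1.181 -3.357
vertex 1.749 -0.375 -0.779
vertex 3.143 -0.137 -1.741
endloop
endfacet
facet normal 0.438 0.487 0.755
outer loop
vertex 3.143 -0.137 -1.741
vertex 2.535 -2.159 -0.083
vertex 3.928 -1.921 -1.045
endloop
endfacet
facet normal 0.438 0.488 0.755
outer loop
vertex 1.749 -0.375 -0.779
vertex 2.535 -2.159 -0.083
vertex 3.143 -0.137 -1.741
endloop
endfacet
facet normal 0.228 -0.066 0.971
outer loop
vertex -0.854 2.629 2.705
vertex -1.68 2.032 2.858
vertex -0.773 1.606 2.616
endloop
endfacet
facet normal 0.817 0.015 0.576
outer loop
vertex -0.854 2.629 2.705
vertex -0.773 1.606 2.616
vertex -0.304 2.22 1.935
endloop
endfacet
facet normal 0.754 0.623 0.208
outer loop
vertex -0.854 2.629 2.705
vertex -0.304 2.22 1.935
vertex -0.921 3.026 1.756
endloop
endfacet
facet normal 0.127 0.918 0.375
outer loop
vertex -0.854 2.629 2.705
vertex -0.921 3.026 1.756
vertex -1.771 2.91 2.327
endloop
endfacet
facet normal -0.199 0.492 0.848
outer loop
vertex -0.854 2.629 2.705
vertex -1.771 2.91 2.327
vertex -1.68 2.032 2.858
endloop
endfacet
facet normal 0.845 -0.524 0.110
outer loop
vertex -0.304 2.22 1.935
vertex -0.773 1.606 2.616
vertex -0.789 1.37 1.613
endloop
endfacet
facet normal -0.108 -0.654 0.749
outer loop
vertex -0.773 1.606 2.616
vertex -1.68 2.032 2.858
vertex -1.639 1.254 2.184
endloop
endfacet
facet normal -0.799 0.248 0.548
outer loop
vertex -1.68 2.032 2.858
vertex -1.771 2.91 2.327
vertex -2.256 2.06 2.005
endloop
endfacet
facet normal -0.273 0.937 -0.216
outer loop
vertex -1.771 2.91 2.327
vertex -0.921 3.026 1.756
vertex -1.787 2.674 1.324
endloop
endfacet
facet normal 0.743 0.460 -0.486
outer loop
vertex -0.921 3.026 1.756
vertex -0.304 2.22 1.935
vertex -0.88 2.248 1.082
endloop
endfacet
facet normal -0.127 -0.918 -0.375
outer loop
vertex -1.706 1.651 1.235
vertex -0.789 1.37 1.613
vertex -1.639 1.254 2.184
endloop
endfacet
facet normal -0.754 -0.623 -0.208
outer loop
vertex -1.706 1.651 1.235
vertex -1.639 1.254 2.184
vertex -2.256 2.06 2.005
endloop
endfacet
facet normal -0.817 -0.015 -0.576
outer loop
vertex -1.706 1.651 1.235
vertex -2.256 2.06 2.005
vertex -1.787 2.674 1.324
endloop
endfacet
facet normal -0.228 0.066 -0.971
outer loop
vertex -1.706 1.651 1.235
vertex -1.787 2.674 1.324
vertex -0.88 2.248 1.082
endloop
endfacet
facet normal 0.199 -0.492 -0.848
outer loop
vertex -1.706 1.651 1.235
vertex -0.88 2.248 1.082
vertex -0.789 1.37 1.613
endloop
endfacet
facet normal 0.273 -0.937 0.216
outer loop
vertex -1.639 1.254 2.184
vertex -0.789 1.37 1.613
vertex -0.773 1.606 2.616
endloop
endfacet
facet normal -0.743 -0.460 0.486
outer loop
vertex -2.256 2.06 2.005
vertex -1.639 1.254 2.184
vertex -1.68 2.032 2.858
endloop
endfacet
facet normal -0.845 0.524 -0.110
outer loop
vertex -1.787 2.674 1.324
vertex -2.256 2.06 2.005
vertex -1.771 2.91 2.327
endloop
endfacet
facet normal 0.108 0.654 -0.749
outer loop
vertex -0.88 2.248 1.082
vertex -1.787 2.674 1.324
vertex -0.921 3.026 1.756
endloop
endfacet
facet normal 0.799 -0.248 -0.548
outer loop
vertex -0.789 1.37 1.613
vertex -0.88 2.248 1.082
vertex -0.304 2.22 1.935
endloop
endfacet

endsolid


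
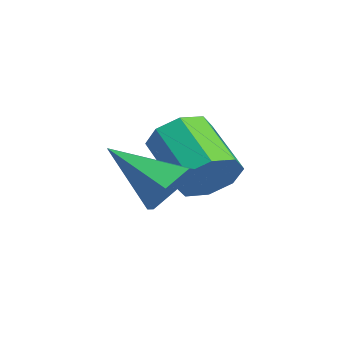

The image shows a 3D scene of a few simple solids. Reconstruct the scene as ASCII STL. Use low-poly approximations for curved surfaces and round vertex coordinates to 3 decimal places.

solid 
facet normal 0.542 0.651 -0.531
outer loop
vertex 3.813 -0.314 -3.493
vertex 3.352 0.43 -3.052
vertex 4.174 0.063 -2.663
endloop
endfacet
facet normal 0.504 -0.848 0.166
outer loop
vertex 3.813 -0.314 -3.493
vertex 4.174 0.063 -2.663
vertex 2.188 -0.97 -1.908
endloop
endfacet
facet normal 0.542 0.651 -0.531
outer loop
vertex 4.174 0.063 -2.663
vertex 3.352 0.43 -3.052
vertex 3.713 0.807 -2.222
endloop
endfacet
facet normal 0.449 -0.233 0.863
outer loop
vertex 4.174 0.063 -2.663
vertex 3.713 0.807 -2.222
vertex 2.188 -0.97 -1.908
endloop
endfacet
facet normal 0.542 0.651 -0.531
outer loop
vertex 3.713 0.807 -2.222
vertex 3.352 0.43 -3.052
vertex 2.891 1.174 -2.61
endloop
endfacet
facet normal -0.253 0.375 0.892
outer loop
vertex 3.713 0.807 -2.222
vertex 2.891 1.174 -2.61
vertex 2.188 -0.97 -1.908
endloop
endfacet
facet normal 0.542 0.651 -0.531
outer loop
vertex 2.891 1.174 -2.61
vertex 3.352 0.43 -3.052
vertex 2.531 0.797 -3.44
endloop
endfacet
facet normal -0.902 0.369 0.224
outer loop
vertex 2.891 1.174 -2.61
vertex 2.531 0.797 -3.44
vertex 2.188 -0.97 -1.908
endloop
endfacet
facet normal 0.542 0.651 -0.531
outer loop
vertex 2.531 0.797 -3.44
vertex 3.352 0.43 -3.052
vertex 2.992 0.053 -3.881
endloop
endfacet
facet normal -0.847 -0.245 -0.472
outer loop
vertex 2.531 0.797 -3.44
vertex 2.992 0.053 -3.881
vertex 2.188 -0.97 -1.908
endloop
endfacet
facet normal 0.542 0.651 -0.531
outer loop
vertex 2.992 0.053 -3.881
vertex 3.352 0.43 -3.052
vertex 3.813 -0.314 -3.493
endloop
endfacet
facet normal -0.144 -0.853 -0.501
outer loop
vertex 2.992 0.053 -3.881
vertex 3.813 -0.314 -3.493
vertex 2.188 -0.97 -1.908
endloop
endfacet
facet normal 0.843 0.198 -0.500
outer loop
vertex 2.443 1.088 -2.914
vertex 1.997 1.85 -3.363
vertex 2.519 1.736 -2.529
endloop
endfacet
facet normal 0.529 -0.478 0.701
outer loop
vertex 2.443 1.088 -2.914
vertex 2.519 1.736 -2.529
vertex 0.749 0.688 -1.909
endloop
endfacet
facet normal 0.529 -0.478 0.701
outer loop
vertex 0.749 0.688 -1.909
vertex 2.519 1.736 -2.529
vertex 0.825 1.336 -1.524
endloop
endfacet
facet normal -0.842 -0.199 0.501
outer loop
vertex 0.749 0.688 -1.909
vertex 0.825 1.336 -1.524
vertex 0.303 1.45 -2.357
endloop
endfacet
facet normal 0.843 0.199 -0.500
outer loop
vertex 2.519 1.736 -2.529
vertex 1.997 1.85 -3.363
vertex 2.289 2.451 -2.632
endloop
endfacet
facet normal 0.445 0.266 0.855
outer loop
vertex 2.519 1.736 -2.529
vertex 2.289 2.451 -2.632
vertex 0.825 1.336 -1.524
endloop
endfacet
facet normal 0.445 0.266 0.855
outer loop
vertex 0.825 1.336 -1.524
vertex 2.289 2.451 -2.632
vertex 0.595 2.051 -1.627
endloop
endfacet
facet normal -0.842 -0.199 0.501
outer loop
vertex 0.825 1.336 -1.524
vertex 0.595 2.051 -1.627
vertex 0.303 1.45 -2.357
endloop
endfacet
facet normal 0.843 0.199 -0.500
outer loop
vertex 2.289 2.451 -2.632
vertex 1.997 1.85 -3.363
vertex 1.888 2.814 -3.163
endloop
endfacet
facet normal 0.100 0.855 0.509
outer loop
vertex 2.289 2.451 -2.632
vertex 1.888 2.814 -3.163
vertex 0.595 2.051 -1.627
endloop
endfacet
facet normal 0.100 0.855 0.509
outer loop
vertex 0.595 2.051 -1.627
vertex 1.888 2.814 -3.163
vertex 0.194 2.414 -2.158
endloop
endfacet
facet normal -0.843 -0.199 0.501
outer loop
vertex 0.595 2.051 -1.627
vertex 0.194 2.414 -2.158
vertex 0.303 1.45 -2.357
endloop
endfacet
facet normal 0.843 0.199 -0.500
outer loop
vertex 1.888 2.814 -3.163
vertex 1.997 1.85 -3.363
vertex 1.551 2.612 -3.811
endloop
endfacet
facet normal -0.303 0.943 -0.136
outer loop
vertex 1.888 2.814 -3.163
vertex 1.551 2.612 -3.811
vertex 0.194 2.414 -2.158
endloop
endfacet
facet normal -0.303 0.943 -0.136
outer loop
vertex 0.194 2.414 -2.158
vertex 1.551 2.612 -3.811
vertex -0.143 2.212 -2.806
endloop
endfacet
facet normal -0.843 -0.199 0.500
outer loop
vertex 0.194 2.414 -2.158
vertex -0.143 2.212 -2.806
vertex 0.303 1.45 -2.357
endloop
endfacet
facet normal 0.842 0.199 -0.501
outer loop
vertex 1.551 2.612 -3.811
vertex 1.997 1.85 -3.363
vertex 1.475 1.964 -4.196
endloop
endfacet
facet normal -0.529 0.478 -0.701
outer loop
vertex 1.551 2.612 -3.811
vertex 1.475 1.964 -4.196
vertex -0.143 2.212 -2.806
endloop
endfacet
facet normal -0.529 0.478 -0.701
outer loop
vertex -0.143 2.212 -2.806
vertex 1.475 1.964 -4.196
vertex -0.219 1.564 -3.191
endloop
endfacet
facet normal -0.843 -0.198 0.500
outer loop
vertex -0.143 2.212 -2.806
vertex -0.219 1.564 -3.191
vertex 0.303 1.45 -2.357
endloop
endfacet
facet normal 0.842 0.199 -0.501
outer loop
vertex 1.475 1.964 -4.196
vertex 1.997 1.85 -3.363
vertex 1.705 1.249 -4.093
endloop
endfacet
facet normal -0.445 -0.266 -0.855
outer loop
vertex 1.475 1.964 -4.196
vertex 1.705 1.249 -4.093
vertex -0.219 1.564 -3.191
endloop
endfacet
facet normal -0.445 -0.266 -0.855
outer loop
vertex -0.219 1.564 -3.191
vertex 1.705 1.249 -4.093
vertex 0.011 0.849 -3.088
endloop
endfacet
facet normal -0.843 -0.199 0.500
outer loop
vertex -0.219 1.564 -3.191
vertex 0.011 0.849 -3.088
vertex 0.303 1.45 -2.357
endloop
endfacet
facet normal 0.843 0.199 -0.501
outer loop
vertex 1.705 1.249 -4.093
vertex 1.997 1.85 -3.363
vertex 2.106 0.886 -3.562
endloop
endfacet
facet normal -0.100 -0.855 -0.509
outer loop
vertex 1.705 1.249 -4.093
vertex 2.106 0.886 -3.562
vertex 0.011 0.849 -3.088
endloop
endfacet
facet normal -0.100 -0.855 -0.509
outer loop
vertex 0.011 0.849 -3.088
vertex 2.106 0.886 -3.562
vertex 0.412 0.486 -2.557
endloop
endfacet
facet normal -0.843 -0.199 0.500
outer loop
vertex 0.011 0.849 -3.088
vertex 0.412 0.486 -2.557
vertex 0.303 1.45 -2.357
endloop
endfacet
facet normal 0.843 0.199 -0.500
outer loop
vertex 2.106 0.886 -3.562
vertex 1.997 1.85 -3.363
vertex 2.443 1.088 -2.914
endloop
endfacet
facet normal 0.303 -0.943 0.136
outer loop
vertex 2.106 0.886 -3.562
vertex 2.443 1.088 -2.914
vertex 0.412 0.486 -2.557
endloop
endfacet
facet normal 0.303 -0.943 0.136
outer loop
vertex 0.412 0.486 -2.557
vertex 2.443 1.088 -2.914
vertex 0.749 0.688 -1.909
endloop
endfacet
facet normal -0.843 -0.199 0.500
outer loop
vertex 0.412 0.486 -2.557
vertex 0.749 0.688 -1.909
vertex 0.303 1.45 -2.357
endloop
endfacet

endsolid


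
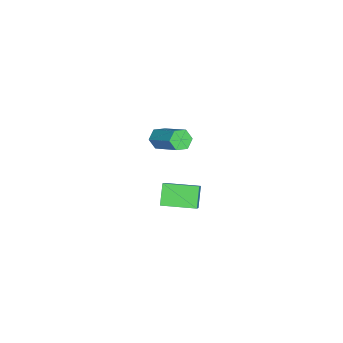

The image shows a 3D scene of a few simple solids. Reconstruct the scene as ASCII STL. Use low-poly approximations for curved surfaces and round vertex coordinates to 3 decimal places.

solid 
facet normal -0.743 -0.148 -0.653
outer loop
vertex 0.765 0.718 -2.195
vertex 0.438 2.396 -2.203
vertex 1.547 0.866 -3.119
endloop
endfacet
facet normal 0.191 -0.982 0.004
outer loop
vertex 2.142 0.984 -2.597
vertex 0.765 0.718 -2.195
vertex 1.547 0.866 -3.119
endloop
endfacet
facet normal -0.743 -0.147 -0.653
outer loop
vertex 1.547 0.866 -3.119
vertex 0.438 2.396 -2.203
vertex 1.221 2.544 -3.127
endloop
endfacet
facet normal 0.641 0.121 -0.758
outer loop
vertex 1.221 2.544 -3.127
vertex 2.142 0.984 -2.597
vertex 1.547 0.866 -3.119
endloop
endfacet
facet normal -0.641 -0.121 0.758
outer loop
vertex 0.765 0.718 -2.195
vertex 1.033 2.514 -1.681
vertex 0.438 2.396 -2.203
endloop
endfacet
facet normal 0.191 -0.982 0.005
outer loop
vertex 1.359 0.836 -1.673
vertex 0.765 0.718 -2.195
vertex 2.142 0.984 -2.597
endloop
endfacet
facet normal -0.642 -0.121 0.757
outer loop
vertex 1.359 0.836 -1.673
vertex 1.033 2.514 -1.681
vertex 0.765 0.718 -2.195
endloop
endfacet
facet normal -0.191 0.982 -0.004
outer loop
vertex 0.438 2.396 -2.203
vertex 1.033 2.514 -1.681
vertex 1.221 2.544 -3.127
endloop
endfacet
facet normal 0.642 0.121 -0.757
outer loop
vertex 1.815 2.662 -2.605
vertex 2.142 0.984 -2.597
vertex 1.221 2.544 -3.127
endloop
endfacet
facet normal -0.191 0.982 -0.004
outer loop
vertex 1.221 2.544 -3.127
vertex 1.033 2.514 -1.681
vertex 1.815 2.662 -2.605
endloop
endfacet
facet normal 0.743 0.148 0.653
outer loop
vertex 1.815 2.662 -2.605
vertex 1.359 0.836 -1.673
vertex 2.142 0.984 -2.597
endloop
endfacet
facet normal 0.743 0.147 0.653
outer loop
vertex 1.033 2.514 -1.681
vertex 1.359 0.836 -1.673
vertex 1.815 2.662 -2.605
endloop
endfacet
facet normal -0.484 -0.690 -0.539
outer loop
vertex 3.295 1.191 2.619
vertex 2.827 1.256 2.956
vertex 2.89 1.583 2.481
endloop
endfacet
facet normal 0.528 0.261 -0.808
outer loop
vertex 3.295 1.191 2.619
vertex 2.89 1.583 2.481
vertex 4.2 2.48 3.627
endloop
endfacet
facet normal 0.529 0.260 -0.808
outer loop
vertex 4.2 2.48 3.627
vertex 2.89 1.583 2.481
vertex 3.796 2.872 3.489
endloop
endfacet
facet normal 0.484 0.689 0.540
outer loop
vertex 4.2 2.48 3.627
vertex 3.796 2.872 3.489
vertex 3.733 2.544 3.964
endloop
endfacet
facet normal -0.485 -0.689 -0.539
outer loop
vertex 2.89 1.583 2.481
vertex 2.827 1.256 2.956
vertex 2.423 1.648 2.818
endloop
endfacet
facet normal -0.340 0.716 -0.610
outer loop
vertex 2.89 1.583 2.481
vertex 2.423 1.648 2.818
vertex 3.796 2.872 3.489
endloop
endfacet
facet normal -0.341 0.716 -0.609
outer loop
vertex 3.796 2.872 3.489
vertex 2.423 1.648 2.818
vertex 3.328 2.936 3.826
endloop
endfacet
facet normal 0.483 0.689 0.540
outer loop
vertex 3.796 2.872 3.489
vertex 3.328 2.936 3.826
vertex 3.733 2.544 3.964
endloop
endfacet
facet normal -0.484 -0.689 -0.540
outer loop
vertex 2.423 1.648 2.818
vertex 2.827 1.256 2.956
vertex 2.36 1.32 3.293
endloop
endfacet
facet normal -0.868 0.455 0.199
outer loop
vertex 2.423 1.648 2.818
vertex 2.36 1.32 3.293
vertex 3.328 2.936 3.826
endloop
endfacet
facet normal -0.868 0.455 0.198
outer loop
vertex 3.328 2.936 3.826
vertex 2.36 1.32 3.293
vertex 3.265 2.609 4.301
endloop
endfacet
facet normal 0.484 0.690 0.539
outer loop
vertex 3.328 2.936 3.826
vertex 3.265 2.609 4.301
vertex 3.733 2.544 3.964
endloop
endfacet
facet normal -0.484 -0.689 -0.540
outer loop
vertex 2.36 1.32 3.293
vertex 2.827 1.256 2.956
vertex 2.764 0.928 3.431
endloop
endfacet
facet normal -0.529 -0.261 0.808
outer loop
vertex 2.36 1.32 3.293
vertex 2.764 0.928 3.431
vertex 3.265 2.609 4.301
endloop
endfacet
facet normal -0.528 -0.261 0.808
outer loop
vertex 3.265 2.609 4.301
vertex 2.764 0.928 3.431
vertex 3.67 2.217 4.439
endloop
endfacet
facet normal 0.484 0.690 0.539
outer loop
vertex 3.265 2.609 4.301
vertex 3.67 2.217 4.439
vertex 3.733 2.544 3.964
endloop
endfacet
facet normal -0.483 -0.689 -0.540
outer loop
vertex 2.764 0.928 3.431
vertex 2.827 1.256 2.956
vertex 3.232 0.864 3.094
endloop
endfacet
facet normal 0.341 -0.716 0.609
outer loop
vertex 2.764 0.928 3.431
vertex 3.232 0.864 3.094
vertex 3.67 2.217 4.439
endloop
endfacet
facet normal 0.340 -0.716 0.610
outer loop
vertex 3.67 2.217 4.439
vertex 3.232 0.864 3.094
vertex 4.137 2.152 4.102
endloop
endfacet
facet normal 0.485 0.689 0.539
outer loop
vertex 3.67 2.217 4.439
vertex 4.137 2.152 4.102
vertex 3.733 2.544 3.964
endloop
endfacet
facet normal -0.484 -0.690 -0.539
outer loop
vertex 3.232 0.864 3.094
vertex 2.827 1.256 2.956
vertex 3.295 1.191 2.619
endloop
endfacet
facet normal 0.868 -0.455 -0.198
outer loop
vertex 3.232 0.864 3.094
vertex 3.295 1.191 2.619
vertex 4.137 2.152 4.102
endloop
endfacet
facet normal 0.868 -0.454 -0.199
outer loop
vertex 4.137 2.152 4.102
vertex 3.295 1.191 2.619
vertex 4.2 2.48 3.627
endloop
endfacet
facet normal 0.484 0.689 0.540
outer loop
vertex 4.137 2.152 4.102
vertex 4.2 2.48 3.627
vertex 3.733 2.544 3.964
endloop
endfacet

endsolid


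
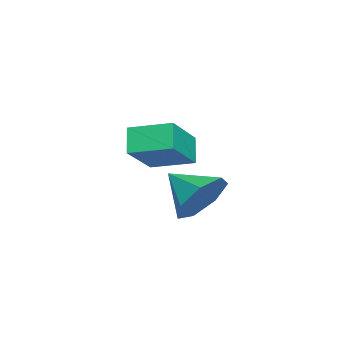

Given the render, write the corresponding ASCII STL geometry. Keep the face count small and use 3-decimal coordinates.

solid 
facet normal -0.795 0.209 -0.570
outer loop
vertex -3.993 1.097 -2.149
vertex -3.857 2.503 -1.824
vertex -3.382 1.224 -2.955
endloop
endfacet
facet normal -0.094 -0.970 -0.224
outer loop
vertex -1.903 0.837 -1.896
vertex -3.993 1.097 -2.149
vertex -3.382 1.224 -2.955
endloop
endfacet
facet normal -0.795 0.208 -0.569
outer loop
vertex -3.382 1.224 -2.955
vertex -3.857 2.503 -1.824
vertex -3.246 2.631 -2.631
endloop
endfacet
facet normal 0.599 0.124 -0.791
outer loop
vertex -3.246 2.631 -2.631
vertex -1.903 0.837 -1.896
vertex -3.382 1.224 -2.955
endloop
endfacet
facet normal -0.599 -0.125 0.791
outer loop
vertex -3.993 1.097 -2.149
vertex -2.378 2.116 -0.765
vertex -3.857 2.503 -1.824
endloop
endfacet
facet normal -0.093 -0.970 -0.225
outer loop
vertex -2.514 0.709 -1.089
vertex -3.993 1.097 -2.149
vertex -1.903 0.837 -1.896
endloop
endfacet
facet normal -0.599 -0.124 0.791
outer loop
vertex -2.514 0.709 -1.089
vertex -2.378 2.116 -0.765
vertex -3.993 1.097 -2.149
endloop
endfacet
facet normal 0.093 0.970 0.224
outer loop
vertex -3.857 2.503 -1.824
vertex -2.378 2.116 -0.765
vertex -3.246 2.631 -2.631
endloop
endfacet
facet normal 0.599 0.125 -0.791
outer loop
vertex -1.767 2.243 -1.571
vertex -1.903 0.837 -1.896
vertex -3.246 2.631 -2.631
endloop
endfacet
facet normal 0.094 0.970 0.224
outer loop
vertex -3.246 2.631 -2.631
vertex -2.378 2.116 -0.765
vertex -1.767 2.243 -1.571
endloop
endfacet
facet normal 0.795 -0.208 0.569
outer loop
vertex -1.767 2.243 -1.571
vertex -2.514 0.709 -1.089
vertex -1.903 0.837 -1.896
endloop
endfacet
facet normal 0.795 -0.208 0.570
outer loop
vertex -2.378 2.116 -0.765
vertex -2.514 0.709 -1.089
vertex -1.767 2.243 -1.571
endloop
endfacet
facet normal 0.398 0.774 -0.493
outer loop
vertex 0.662 3.473 -2.158
vertex -0.06 3.406 -2.847
vertex -0.052 3.94 -2.002
endloop
endfacet
facet normal 0.126 -0.135 0.983
outer loop
vertex 0.662 3.473 -2.158
vertex -0.052 3.94 -2.002
vertex -0.62 2.314 -2.153
endloop
endfacet
facet normal 0.397 0.774 -0.493
outer loop
vertex -0.052 3.94 -2.002
vertex -0.06 3.406 -2.847
vertex -0.772 4.004 -2.482
endloop
endfacet
facet normal -0.544 0.113 0.831
outer loop
vertex -0.052 3.94 -2.002
vertex -0.772 4.004 -2.482
vertex -0.62 2.314 -2.153
endloop
endfacet
facet normal 0.398 0.774 -0.493
outer loop
vertex -0.772 4.004 -2.482
vertex -0.06 3.406 -2.847
vertex -0.956 3.618 -3.237
endloop
endfacet
facet normal -0.966 -0.037 0.255
outer loop
vertex -0.772 4.004 -2.482
vertex -0.956 3.618 -3.237
vertex -0.62 2.314 -2.153
endloop
endfacet
facet normal 0.397 0.775 -0.492
outer loop
vertex -0.956 3.618 -3.237
vertex -0.06 3.406 -2.847
vertex -0.464 3.072 -3.699
endloop
endfacet
facet normal -0.822 -0.474 -0.315
outer loop
vertex -0.956 3.618 -3.237
vertex -0.464 3.072 -3.699
vertex -0.62 2.314 -2.153
endloop
endfacet
facet normal 0.398 0.774 -0.492
outer loop
vertex -0.464 3.072 -3.699
vertex -0.06 3.406 -2.847
vertex 0.332 2.777 -3.519
endloop
endfacet
facet normal -0.220 -0.867 -0.447
outer loop
vertex -0.464 3.072 -3.699
vertex 0.332 2.777 -3.519
vertex -0.62 2.314 -2.153
endloop
endfacet
facet normal 0.398 0.774 -0.493
outer loop
vertex 0.332 2.777 -3.519
vertex -0.06 3.406 -2.847
vertex 0.833 2.956 -2.833
endloop
endfacet
facet normal 0.387 -0.921 -0.042
outer loop
vertex 0.332 2.777 -3.519
vertex 0.833 2.956 -2.833
vertex -0.62 2.314 -2.153
endloop
endfacet
facet normal 0.398 0.774 -0.492
outer loop
vertex 0.833 2.956 -2.833
vertex -0.06 3.406 -2.847
vertex 0.662 3.473 -2.158
endloop
endfacet
facet normal 0.541 -0.596 0.593
outer loop
vertex 0.833 2.956 -2.833
vertex 0.662 3.473 -2.158
vertex -0.62 2.314 -2.153
endloop
endfacet

endsolid


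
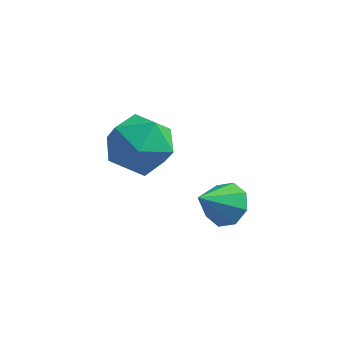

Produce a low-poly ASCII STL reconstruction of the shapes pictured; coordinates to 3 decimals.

solid 
facet normal -0.822 0.289 0.491
outer loop
vertex -1.055 4.192 0.066
vertex -0.62 3.727 1.068
vertex -0.389 4.859 0.789
endloop
endfacet
facet normal -0.680 0.732 -0.049
outer loop
vertex -1.055 4.192 0.066
vertex -0.389 4.859 0.789
vertex -0.235 4.923 -0.387
endloop
endfacet
facet normal -0.673 0.351 -0.652
outer loop
vertex -1.055 4.192 0.066
vertex -0.235 4.923 -0.387
vertex -0.37 3.831 -0.835
endloop
endfacet
facet normal -0.811 -0.329 -0.485
outer loop
vertex -1.055 4.192 0.066
vertex -0.37 3.831 -0.835
vertex -0.608 3.092 0.064
endloop
endfacet
facet normal -0.903 -0.367 0.222
outer loop
vertex -1.055 4.192 0.066
vertex -0.608 3.092 0.064
vertex -0.62 3.727 1.068
endloop
endfacet
facet normal -0.023 0.998 0.051
outer loop
vertex -0.235 4.923 -0.387
vertex -0.389 4.859 0.789
vertex 0.708 4.908 0.336
endloop
endfacet
facet normal -0.255 0.280 0.925
outer loop
vertex -0.389 4.859 0.789
vertex -0.62 3.727 1.068
vertex 0.47 4.169 1.235
endloop
endfacet
facet normal -0.388 -0.781 0.489
outer loop
vertex -0.62 3.727 1.068
vertex -0.608 3.092 0.064
vertex 0.335 3.077 0.787
endloop
endfacet
facet normal -0.238 -0.719 -0.654
outer loop
vertex -0.608 3.092 0.064
vertex -0.37 3.831 -0.835
vertex 0.489 3.141 -0.389
endloop
endfacet
facet normal -0.013 0.381 -0.925
outer loop
vertex -0.37 3.831 -0.835
vertex -0.235 4.923 -0.387
vertex 0.72 4.273 -0.668
endloop
endfacet
facet normal 0.811 0.329 0.485
outer loop
vertex 1.155 3.808 0.334
vertex 0.708 4.908 0.336
vertex 0.47 4.169 1.235
endloop
endfacet
facet normal 0.673 -0.351 0.652
outer loop
vertex 1.155 3.808 0.334
vertex 0.47 4.169 1.235
vertex 0.335 3.077 0.787
endloop
endfacet
facet normal 0.680 -0.732 0.049
outer loop
vertex 1.155 3.808 0.334
vertex 0.335 3.077 0.787
vertex 0.489 3.141 -0.389
endloop
endfacet
facet normal 0.822 -0.289 -0.491
outer loop
vertex 1.155 3.808 0.334
vertex 0.489 3.141 -0.389
vertex 0.72 4.273 -0.668
endloop
endfacet
facet normal 0.903 0.367 -0.222
outer loop
vertex 1.155 3.808 0.334
vertex 0.72 4.273 -0.668
vertex 0.708 4.908 0.336
endloop
endfacet
facet normal 0.238 0.719 0.654
outer loop
vertex 0.47 4.169 1.235
vertex 0.708 4.908 0.336
vertex -0.389 4.859 0.789
endloop
endfacet
facet normal 0.013 -0.381 0.925
outer loop
vertex 0.335 3.077 0.787
vertex 0.47 4.169 1.235
vertex -0.62 3.727 1.068
endloop
endfacet
facet normal 0.023 -0.998 -0.051
outer loop
vertex 0.489 3.141 -0.389
vertex 0.335 3.077 0.787
vertex -0.608 3.092 0.064
endloop
endfacet
facet normal 0.255 -0.280 -0.925
outer loop
vertex 0.72 4.273 -0.668
vertex 0.489 3.141 -0.389
vertex -0.37 3.831 -0.835
endloop
endfacet
facet normal 0.388 0.781 -0.489
outer loop
vertex 0.708 4.908 0.336
vertex 0.72 4.273 -0.668
vertex -0.235 4.923 -0.387
endloop
endfacet
facet normal 0.419 0.602 -0.680
outer loop
vertex 3.823 2.37 -0.265
vertex 3.125 2.624 -0.47
vertex 3.653 2.841 0.047
endloop
endfacet
facet normal 0.581 -0.294 0.759
outer loop
vertex 3.823 2.37 -0.265
vertex 3.653 2.841 0.047
vertex 2.535 1.776 0.49
endloop
endfacet
facet normal 0.419 0.602 -0.680
outer loop
vertex 3.653 2.841 0.047
vertex 3.125 2.624 -0.47
vertex 3.175 3.184 0.056
endloop
endfacet
facet normal 0.174 0.217 0.961
outer loop
vertex 3.653 2.841 0.047
vertex 3.175 3.184 0.056
vertex 2.535 1.776 0.49
endloop
endfacet
facet normal 0.419 0.601 -0.680
outer loop
vertex 3.175 3.184 0.056
vertex 3.125 2.624 -0.47
vertex 2.667 3.2 -0.243
endloop
endfacet
facet normal -0.445 0.442 0.779
outer loop
vertex 3.175 3.184 0.056
vertex 2.667 3.2 -0.243
vertex 2.535 1.776 0.49
endloop
endfacet
facet normal 0.418 0.601 -0.682
outer loop
vertex 2.667 3.2 -0.243
vertex 3.125 2.624 -0.47
vertex 2.427 2.878 -0.674
endloop
endfacet
facet normal -0.913 0.250 0.322
outer loop
vertex 2.667 3.2 -0.243
vertex 2.427 2.878 -0.674
vertex 2.535 1.776 0.49
endloop
endfacet
facet normal 0.418 0.602 -0.681
outer loop
vertex 2.427 2.878 -0.674
vertex 3.125 2.624 -0.47
vertex 2.597 2.407 -0.986
endloop
endfacet
facet normal -0.957 -0.249 -0.146
outer loop
vertex 2.427 2.878 -0.674
vertex 2.597 2.407 -0.986
vertex 2.535 1.776 0.49
endloop
endfacet
facet normal 0.418 0.602 -0.681
outer loop
vertex 2.597 2.407 -0.986
vertex 3.125 2.624 -0.47
vertex 3.075 2.064 -0.996
endloop
endfacet
facet normal -0.551 -0.758 -0.347
outer loop
vertex 2.597 2.407 -0.986
vertex 3.075 2.064 -0.996
vertex 2.535 1.776 0.49
endloop
endfacet
facet normal 0.419 0.601 -0.680
outer loop
vertex 3.075 2.064 -0.996
vertex 3.125 2.624 -0.47
vertex 3.583 2.048 -0.697
endloop
endfacet
facet normal 0.067 -0.984 -0.166
outer loop
vertex 3.075 2.064 -0.996
vertex 3.583 2.048 -0.697
vertex 2.535 1.776 0.49
endloop
endfacet
facet normal 0.419 0.601 -0.681
outer loop
vertex 3.583 2.048 -0.697
vertex 3.125 2.624 -0.47
vertex 3.823 2.37 -0.265
endloop
endfacet
facet normal 0.536 -0.792 0.292
outer loop
vertex 3.583 2.048 -0.697
vertex 3.823 2.37 -0.265
vertex 2.535 1.776 0.49
endloop
endfacet

endsolid
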